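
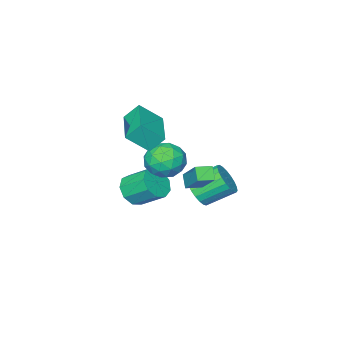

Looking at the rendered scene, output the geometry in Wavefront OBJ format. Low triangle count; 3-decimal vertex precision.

v 2.001 -2.119 -4.172
v 2.581 -1.517 -4.664
v 2.099 -0.279 -3.72
v 1.519 -0.881 -3.228
v 1.981 -1.535 -4.947
v 1.499 -0.298 -4.002
v 1.391 -1.827 -4.867
v 0.908 -0.589 -3.922
v 1.086 -2.255 -4.462
v 0.603 -1.017 -3.517
v 1.209 -2.619 -3.922
v 0.727 -1.382 -2.977
v 1.703 -2.75 -3.499
v 1.221 -1.512 -2.554
v 2.337 -2.585 -3.391
v 1.854 -1.347 -2.446
v 2.814 -2.202 -3.649
v 2.331 -0.964 -2.704
v 2.91 -1.78 -4.152
v 2.427 -0.543 -3.207
v 2.603 2.068 -0.138
v 3.559 1.598 -0.428
v 1.821 0.462 -0.112
v 2.777 -0.008 -0.402
v 2.665 0.442 0.6
v 3.148 1.435 0.584
v 2.232 0.625 -1.124
v 2.715 1.618 -1.14
v 3.329 0.706 -1.037
v 3.597 0.593 0.028
v 1.783 1.467 -0.568
v 2.051 1.354 0.497
v 3.15 1.974 -0.285
v 2.23 0.086 -0.255
v 2.165 0.351 0.334
v 2.726 0.074 0.163
v 2.908 1.878 0.309
v 3.47 1.602 0.139
v 2.945 0.922 0.743
v 1.91 0.458 -0.679
v 2.472 0.182 -0.849
v 2.654 1.986 -0.703
v 3.215 1.709 -0.874
v 2.435 1.138 -1.283
v 3.577 1.174 -0.814
v 3.117 0.23 -0.799
v 2.797 0.602 -1.223
v 3.081 1.185 -1.232
v 3.734 1.107 -0.188
v 3.274 0.163 -0.173
v 3.209 0.428 0.416
v 3.493 1.011 0.407
v 3.599 0.583 -0.546
v 2.106 1.897 -0.367
v 1.646 0.953 -0.352
v 1.887 1.049 -0.947
v 2.171 1.632 -0.956
v 2.263 1.83 0.259
v 1.803 0.886 0.274
v 2.299 0.875 0.692
v 2.583 1.458 0.683
v 1.781 1.477 0.006
v 2.67 -0.245 1.212
v 2.136 0.252 2.036
v 4.027 1.443 1.074
v 3.493 1.94 1.897
v 3.587 -0.9 2.203
v 3.053 -0.403 3.026
v 4.944 0.788 2.064
v 4.41 1.285 2.888
v 1.012 1.457 -2.99
v 1.41 1.165 -2.201
v 0.305 2.092 -1.302
v -0.092 2.383 -2.09
v 1.614 1.485 -2.281
v 0.509 2.412 -1.381
v 1.713 1.799 -2.483
v 0.608 2.726 -1.583
v 1.691 2.054 -2.773
v 0.586 2.981 -1.873
v 1.552 2.206 -3.1
v 0.447 3.133 -2.2
v 1.319 2.228 -3.408
v 0.214 3.155 -2.508
v 1.034 2.117 -3.644
v -0.071 3.044 -2.744
v 0.745 1.892 -3.767
v -0.36 2.819 -2.867
v 0.502 1.591 -3.756
v -0.603 2.518 -2.856
v 0.347 1.267 -3.612
v -0.758 2.194 -2.712
v 0.308 0.976 -3.36
v -0.797 1.903 -2.46
v 0.39 0.768 -3.045
v -0.715 1.695 -2.145
v 0.58 0.679 -2.72
v -0.525 1.606 -1.82
v 0.845 0.724 -2.442
v -0.26 1.651 -1.542
v 1.138 0.896 -2.258
v 0.033 1.823 -1.358
v 2.501 3.24 -0.26
v 2.885 4.487 0.995
v 2.792 3.729 -0.835
v 3.176 4.976 0.419
v 3.264 2.904 -0.159
v 3.648 4.151 1.095
v 3.555 3.393 -0.735
v 3.939 4.64 0.52
f 2 1 5
f 2 5 3
f 3 5 6
f 3 6 4
f 5 1 7
f 5 7 6
f 6 7 8
f 6 8 4
f 7 1 9
f 7 9 8
f 8 9 10
f 8 10 4
f 9 1 11
f 9 11 10
f 10 11 12
f 10 12 4
f 11 1 13
f 11 13 12
f 12 13 14
f 12 14 4
f 13 1 15
f 13 15 14
f 14 15 16
f 14 16 4
f 15 1 17
f 15 17 16
f 16 17 18
f 16 18 4
f 17 1 19
f 17 19 18
f 18 19 20
f 18 20 4
f 19 1 2
f 19 2 20
f 20 2 3
f 20 3 4
f 21 58 37
f 58 32 61
f 37 61 26
f 58 61 37
f 21 37 33
f 37 26 38
f 33 38 22
f 37 38 33
f 21 33 42
f 33 22 43
f 42 43 28
f 33 43 42
f 21 42 54
f 42 28 57
f 54 57 31
f 42 57 54
f 21 54 58
f 54 31 62
f 58 62 32
f 54 62 58
f 22 38 49
f 38 26 52
f 49 52 30
f 38 52 49
f 26 61 39
f 61 32 60
f 39 60 25
f 61 60 39
f 32 62 59
f 62 31 55
f 59 55 23
f 62 55 59
f 31 57 56
f 57 28 44
f 56 44 27
f 57 44 56
f 28 43 48
f 43 22 45
f 48 45 29
f 43 45 48
f 24 50 36
f 50 30 51
f 36 51 25
f 50 51 36
f 24 36 34
f 36 25 35
f 34 35 23
f 36 35 34
f 24 34 41
f 34 23 40
f 41 40 27
f 34 40 41
f 24 41 46
f 41 27 47
f 46 47 29
f 41 47 46
f 24 46 50
f 46 29 53
f 50 53 30
f 46 53 50
f 25 51 39
f 51 30 52
f 39 52 26
f 51 52 39
f 23 35 59
f 35 25 60
f 59 60 32
f 35 60 59
f 27 40 56
f 40 23 55
f 56 55 31
f 40 55 56
f 29 47 48
f 47 27 44
f 48 44 28
f 47 44 48
f 30 53 49
f 53 29 45
f 49 45 22
f 53 45 49
f 64 66 63
f 67 64 63
f 63 66 65
f 65 67 63
f 64 70 66
f 68 64 67
f 68 70 64
f 66 70 65
f 69 67 65
f 65 70 69
f 69 68 67
f 70 68 69
f 72 71 75
f 72 75 73
f 73 75 76
f 73 76 74
f 75 71 77
f 75 77 76
f 76 77 78
f 76 78 74
f 77 71 79
f 77 79 78
f 78 79 80
f 78 80 74
f 79 71 81
f 79 81 80
f 80 81 82
f 80 82 74
f 81 71 83
f 81 83 82
f 82 83 84
f 82 84 74
f 83 71 85
f 83 85 84
f 84 85 86
f 84 86 74
f 85 71 87
f 85 87 86
f 86 87 88
f 86 88 74
f 87 71 89
f 87 89 88
f 88 89 90
f 88 90 74
f 89 71 91
f 89 91 90
f 90 91 92
f 90 92 74
f 91 71 93
f 91 93 92
f 92 93 94
f 92 94 74
f 93 71 95
f 93 95 94
f 94 95 96
f 94 96 74
f 95 71 97
f 95 97 96
f 96 97 98
f 96 98 74
f 97 71 99
f 97 99 98
f 98 99 100
f 98 100 74
f 99 71 101
f 99 101 100
f 100 101 102
f 100 102 74
f 101 71 72
f 101 72 102
f 102 72 73
f 102 73 74
f 104 106 103
f 107 104 103
f 103 106 105
f 105 107 103
f 104 110 106
f 108 104 107
f 108 110 104
f 106 110 105
f 109 107 105
f 105 110 109
f 109 108 107
f 110 108 109



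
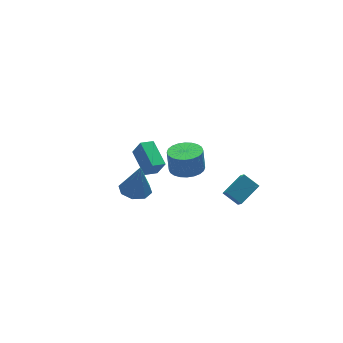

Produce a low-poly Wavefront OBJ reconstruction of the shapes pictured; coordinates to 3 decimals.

v -3.413 -3.271 1.812
v -2.892 -2.565 1.751
v -3.127 -3.329 3.608
v -3.536 -2.401 1.859
v -4.109 -2.747 1.94
v -4.274 -3.4 1.945
v -3.935 -3.978 1.872
v -3.29 -4.141 1.764
v -2.718 -3.795 1.684
v -2.553 -3.142 1.679
v 2.865 -1.161 -3.421
v 2.675 -1.888 -2.576
v 4.18 -0.755 -2.776
v 3.991 -1.482 -1.932
v 3.389 -1.958 -3.988
v 3.2 -2.685 -3.144
v 4.705 -1.552 -3.344
v 4.515 -2.279 -2.499
v 1.983 1.395 -3.052
v 2.742 2.047 -3.191
v 2.756 2.317 -1.847
v 1.997 1.665 -1.708
v 2.429 2.283 -3.234
v 2.443 2.552 -1.891
v 2.048 2.383 -3.251
v 2.062 2.653 -1.907
v 1.657 2.333 -3.236
v 1.672 2.603 -1.893
v 1.316 2.14 -3.194
v 1.33 2.41 -1.851
v 1.077 1.834 -3.13
v 1.091 2.104 -1.787
v 0.975 1.461 -3.054
v 0.989 1.731 -1.711
v 1.027 1.078 -2.978
v 1.041 1.348 -1.635
v 1.224 0.743 -2.913
v 1.238 1.013 -1.569
v 1.537 0.508 -2.869
v 1.551 0.777 -1.526
v 1.918 0.407 -2.853
v 1.932 0.677 -1.509
v 2.308 0.457 -2.867
v 2.323 0.727 -1.524
v 2.65 0.65 -2.909
v 2.664 0.92 -1.566
v 2.889 0.956 -2.973
v 2.903 1.226 -1.63
v 2.991 1.329 -3.049
v 3.005 1.599 -1.706
v 2.939 1.712 -3.125
v 2.953 1.982 -1.782
v -1.305 0.039 -0.912
v -0.99 -0.328 0.077
v -1.214 1.668 -0.335
v -0.899 1.301 0.653
v -0.501 0.079 -1.153
v -0.186 -0.288 -0.165
v -0.41 1.708 -0.577
v -0.095 1.341 0.412
f 2 1 4
f 2 4 3
f 4 1 5
f 4 5 3
f 5 1 6
f 5 6 3
f 6 1 7
f 6 7 3
f 7 1 8
f 7 8 3
f 8 1 9
f 8 9 3
f 9 1 10
f 9 10 3
f 10 1 2
f 10 2 3
f 12 14 11
f 15 12 11
f 11 14 13
f 13 15 11
f 12 18 14
f 16 12 15
f 16 18 12
f 14 18 13
f 17 15 13
f 13 18 17
f 17 16 15
f 18 16 17
f 20 19 23
f 20 23 21
f 21 23 24
f 21 24 22
f 23 19 25
f 23 25 24
f 24 25 26
f 24 26 22
f 25 19 27
f 25 27 26
f 26 27 28
f 26 28 22
f 27 19 29
f 27 29 28
f 28 29 30
f 28 30 22
f 29 19 31
f 29 31 30
f 30 31 32
f 30 32 22
f 31 19 33
f 31 33 32
f 32 33 34
f 32 34 22
f 33 19 35
f 33 35 34
f 34 35 36
f 34 36 22
f 35 19 37
f 35 37 36
f 36 37 38
f 36 38 22
f 37 19 39
f 37 39 38
f 38 39 40
f 38 40 22
f 39 19 41
f 39 41 40
f 40 41 42
f 40 42 22
f 41 19 43
f 41 43 42
f 42 43 44
f 42 44 22
f 43 19 45
f 43 45 44
f 44 45 46
f 44 46 22
f 45 19 47
f 45 47 46
f 46 47 48
f 46 48 22
f 47 19 49
f 47 49 48
f 48 49 50
f 48 50 22
f 49 19 51
f 49 51 50
f 50 51 52
f 50 52 22
f 51 19 20
f 51 20 52
f 52 20 21
f 52 21 22
f 54 56 53
f 57 54 53
f 53 56 55
f 55 57 53
f 54 60 56
f 58 54 57
f 58 60 54
f 56 60 55
f 59 57 55
f 55 60 59
f 59 58 57
f 60 58 59



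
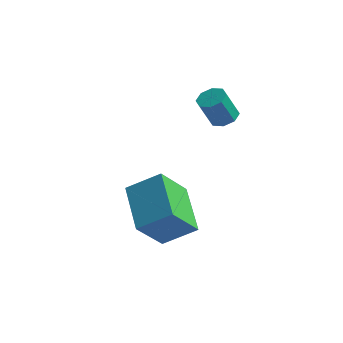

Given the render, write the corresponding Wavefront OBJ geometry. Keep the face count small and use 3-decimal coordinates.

v 1.242 0.682 2.002
v 1.796 0.839 2.231
v 1.412 0.475 3.408
v 0.858 0.318 3.178
v 1.487 1.198 2.241
v 1.103 0.835 3.418
v 1.034 1.255 2.111
v 0.65 0.892 3.288
v 0.703 0.976 1.917
v 0.319 0.613 3.093
v 0.688 0.525 1.772
v 0.304 0.161 2.949
v 0.997 0.165 1.762
v 0.613 -0.198 2.939
v 1.45 0.108 1.892
v 1.066 -0.255 3.069
v 1.781 0.387 2.087
v 1.397 0.024 3.263
v -0.745 -1.569 -2.013
v -1.293 -2.636 -0.565
v 0.472 -1.062 -1.178
v -0.076 -2.13 0.269
v 0.456 -3.21 -2.769
v -0.092 -4.278 -1.322
v 1.673 -2.704 -1.935
v 1.125 -3.771 -0.487
f 2 1 5
f 2 5 3
f 3 5 6
f 3 6 4
f 5 1 7
f 5 7 6
f 6 7 8
f 6 8 4
f 7 1 9
f 7 9 8
f 8 9 10
f 8 10 4
f 9 1 11
f 9 11 10
f 10 11 12
f 10 12 4
f 11 1 13
f 11 13 12
f 12 13 14
f 12 14 4
f 13 1 15
f 13 15 14
f 14 15 16
f 14 16 4
f 15 1 17
f 15 17 16
f 16 17 18
f 16 18 4
f 17 1 2
f 17 2 18
f 18 2 3
f 18 3 4
f 20 22 19
f 23 20 19
f 19 22 21
f 21 23 19
f 20 26 22
f 24 20 23
f 24 26 20
f 22 26 21
f 25 23 21
f 21 26 25
f 25 24 23
f 26 24 25



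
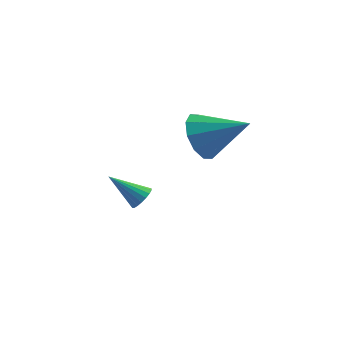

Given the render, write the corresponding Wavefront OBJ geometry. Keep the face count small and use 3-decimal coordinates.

v 0.721 -2.122 2.987
v 1.214 -1.863 2.145
v 2.399 -2.238 3.933
v 1.075 -1.339 2.455
v 0.801 -1.115 2.969
v 0.496 -1.275 3.49
v 0.277 -1.759 3.819
v 0.228 -2.381 3.83
v 0.367 -2.904 3.519
v 0.641 -3.128 3.005
v 0.945 -2.968 2.484
v 1.164 -2.485 2.156
v -1.587 -0.932 -1.452
v -1.281 -1.092 -1.036
v -2.813 -0.828 -0.508
v -1.257 -0.853 -1.031
v -1.298 -0.63 -1.11
v -1.397 -0.466 -1.255
v -1.533 -0.395 -1.44
v -1.68 -0.43 -1.627
v -1.808 -0.564 -1.779
v -1.893 -0.772 -1.867
v -1.917 -1.011 -1.872
v -1.876 -1.234 -1.793
v -1.777 -1.398 -1.648
v -1.641 -1.469 -1.463
v -1.495 -1.434 -1.276
v -1.366 -1.3 -1.124
f 2 1 4
f 2 4 3
f 4 1 5
f 4 5 3
f 5 1 6
f 5 6 3
f 6 1 7
f 6 7 3
f 7 1 8
f 7 8 3
f 8 1 9
f 8 9 3
f 9 1 10
f 9 10 3
f 10 1 11
f 10 11 3
f 11 1 12
f 11 12 3
f 12 1 2
f 12 2 3
f 14 13 16
f 14 16 15
f 16 13 17
f 16 17 15
f 17 13 18
f 17 18 15
f 18 13 19
f 18 19 15
f 19 13 20
f 19 20 15
f 20 13 21
f 20 21 15
f 21 13 22
f 21 22 15
f 22 13 23
f 22 23 15
f 23 13 24
f 23 24 15
f 24 13 25
f 24 25 15
f 25 13 26
f 25 26 15
f 26 13 27
f 26 27 15
f 27 13 28
f 27 28 15
f 28 13 14
f 28 14 15



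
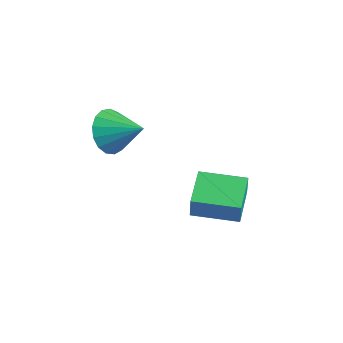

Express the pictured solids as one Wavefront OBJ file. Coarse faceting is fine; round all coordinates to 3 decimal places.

v -1.725 -1.304 0.574
v -1.104 -1.851 -0.057
v -0.475 -0.616 1.206
v -1.202 -1.436 -0.315
v -1.419 -0.992 -0.37
v -1.707 -0.619 -0.208
v -1.998 -0.403 0.133
v -2.227 -0.394 0.575
v -2.341 -0.593 1.017
v -2.313 -0.955 1.357
v -2.151 -1.397 1.518
v -1.891 -1.818 1.463
v -1.593 -2.121 1.204
v -1.325 -2.237 0.801
v -1.149 -2.14 0.346
v -1.784 2.552 -3.925
v -1.444 2.36 -2.843
v -0.513 3.983 -4.071
v -0.173 3.792 -2.99
v -0.607 1.448 -4.49
v -0.267 1.257 -3.409
v 0.664 2.88 -4.637
v 1.004 2.688 -3.555
f 2 1 4
f 2 4 3
f 4 1 5
f 4 5 3
f 5 1 6
f 5 6 3
f 6 1 7
f 6 7 3
f 7 1 8
f 7 8 3
f 8 1 9
f 8 9 3
f 9 1 10
f 9 10 3
f 10 1 11
f 10 11 3
f 11 1 12
f 11 12 3
f 12 1 13
f 12 13 3
f 13 1 14
f 13 14 3
f 14 1 15
f 14 15 3
f 15 1 2
f 15 2 3
f 17 19 16
f 20 17 16
f 16 19 18
f 18 20 16
f 17 23 19
f 21 17 20
f 21 23 17
f 19 23 18
f 22 20 18
f 18 23 22
f 22 21 20
f 23 21 22



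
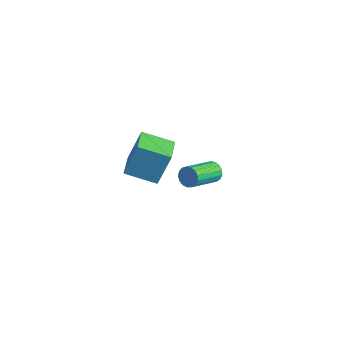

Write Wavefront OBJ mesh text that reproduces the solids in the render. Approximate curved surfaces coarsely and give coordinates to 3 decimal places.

v 0.112 -3.048 2.586
v 0.286 -2.473 4.144
v 1.041 -2.005 2.098
v 1.215 -1.43 3.656
v 1.185 -3.91 2.784
v 1.359 -3.335 4.342
v 2.114 -2.867 2.296
v 2.288 -2.292 3.854
v -1.582 2.383 -2.299
v -1.388 2.631 -1.836
v -1.004 1.065 -1.158
v -1.198 0.817 -1.621
v -1.647 2.591 -1.783
v -1.263 1.024 -1.105
v -1.892 2.503 -1.848
v -1.508 0.936 -1.17
v -2.065 2.387 -2.017
v -1.681 0.821 -1.338
v -2.128 2.271 -2.25
v -1.744 0.704 -1.571
v -2.066 2.18 -2.494
v -1.682 0.614 -1.816
v -1.893 2.136 -2.694
v -1.509 0.569 -2.016
v -1.649 2.149 -2.803
v -1.265 0.582 -2.125
v -1.389 2.215 -2.797
v -1.005 0.648 -2.119
v -1.173 2.32 -2.677
v -0.79 0.753 -1.999
v -1.052 2.439 -2.47
v -0.668 0.872 -1.792
v -1.051 2.546 -2.224
v -0.667 0.979 -1.546
v -1.173 2.615 -1.996
v -0.789 1.048 -1.317
f 2 4 1
f 5 2 1
f 1 4 3
f 3 5 1
f 2 8 4
f 6 2 5
f 6 8 2
f 4 8 3
f 7 5 3
f 3 8 7
f 7 6 5
f 8 6 7
f 10 9 13
f 10 13 11
f 11 13 14
f 11 14 12
f 13 9 15
f 13 15 14
f 14 15 16
f 14 16 12
f 15 9 17
f 15 17 16
f 16 17 18
f 16 18 12
f 17 9 19
f 17 19 18
f 18 19 20
f 18 20 12
f 19 9 21
f 19 21 20
f 20 21 22
f 20 22 12
f 21 9 23
f 21 23 22
f 22 23 24
f 22 24 12
f 23 9 25
f 23 25 24
f 24 25 26
f 24 26 12
f 25 9 27
f 25 27 26
f 26 27 28
f 26 28 12
f 27 9 29
f 27 29 28
f 28 29 30
f 28 30 12
f 29 9 31
f 29 31 30
f 30 31 32
f 30 32 12
f 31 9 33
f 31 33 32
f 32 33 34
f 32 34 12
f 33 9 35
f 33 35 34
f 34 35 36
f 34 36 12
f 35 9 10
f 35 10 36
f 36 10 11
f 36 11 12



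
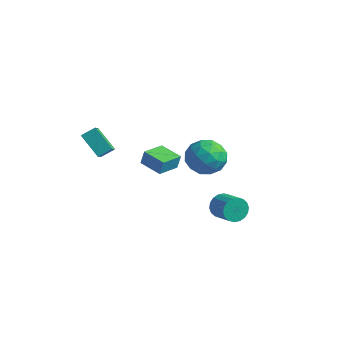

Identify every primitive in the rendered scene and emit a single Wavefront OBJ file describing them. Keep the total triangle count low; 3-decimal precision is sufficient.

v -4.116 -4.382 1.63
v -3.723 -3.712 2.084
v -4.566 -3.728 1.055
v -4.172 -3.058 1.509
v -2.848 -4.422 0.591
v -2.454 -3.752 1.045
v -3.297 -3.768 0.016
v -2.904 -3.098 0.47
v -1.722 -2.399 -0.401
v -1.587 -2.25 0.466
v -1.766 -1.018 -0.631
v -1.631 -0.87 0.236
v -0.349 -2.39 -0.616
v -0.214 -2.242 0.251
v -0.393 -1.01 -0.846
v -0.258 -0.861 0.021
v -0.552 1.053 0.208
v -0.034 1.758 -0.642
v 0.394 -0.518 -0.518
v 0.912 0.187 -1.368
v 1.23 0.31 -0.197
v 0.645 1.281 0.252
v -0.285 -0.041 -1.412
v -0.87 0.93 -0.963
v 0.131 1.082 -1.643
v 1.067 1.299 -0.892
v -0.707 -0.059 -0.268
v 0.229 0.158 0.483
v -0.376 1.544 -0.153
v 0.736 -0.304 -1.007
v 0.923 -0.231 -0.319
v 1.228 0.183 -0.818
v 0.023 1.263 0.372
v 0.327 1.678 -0.127
v 1.071 0.826 0.134
v 0.033 -0.438 -1.033
v 0.337 -0.023 -1.532
v -0.868 1.057 -0.342
v -0.563 1.471 -0.841
v -0.711 0.414 -1.294
v 0.025 1.561 -1.241
v 0.582 0.637 -1.668
v -0.122 0.503 -1.694
v -0.466 1.074 -1.43
v 0.576 1.688 -0.8
v 1.132 0.764 -1.227
v 1.319 0.837 -0.538
v 0.975 1.408 -0.275
v 0.673 1.29 -1.388
v -0.772 0.476 0.067
v -0.216 -0.448 -0.36
v -0.615 -0.168 -0.885
v -0.959 0.403 -0.622
v -0.222 0.603 0.508
v 0.335 -0.321 0.081
v 0.826 0.166 0.27
v 0.482 0.737 0.534
v -0.313 -0.05 0.228
v 2.682 -0.884 -2.403
v 2.995 -0.541 -3.03
v 4.231 -0.853 -2.584
v 3.918 -1.196 -1.957
v 2.978 -0.281 -2.8
v 4.213 -0.593 -2.354
v 2.902 -0.141 -2.491
v 4.137 -0.453 -2.046
v 2.782 -0.148 -2.166
v 4.018 -0.46 -1.72
v 2.643 -0.301 -1.887
v 3.879 -0.613 -1.441
v 2.512 -0.569 -1.71
v 3.747 -0.881 -1.264
v 2.414 -0.9 -1.671
v 3.65 -1.212 -1.225
v 2.369 -1.227 -1.776
v 3.605 -1.539 -1.33
v 2.387 -1.487 -2.006
v 3.622 -1.799 -1.56
v 2.463 -1.627 -2.314
v 3.698 -1.939 -1.869
v 2.582 -1.62 -2.64
v 3.818 -1.932 -2.194
v 2.721 -1.467 -2.919
v 3.957 -1.779 -2.473
v 2.853 -1.199 -3.096
v 4.088 -1.511 -2.65
v 2.95 -0.868 -3.135
v 4.186 -1.18 -2.689
f 2 4 1
f 5 2 1
f 1 4 3
f 3 5 1
f 2 8 4
f 6 2 5
f 6 8 2
f 4 8 3
f 7 5 3
f 3 8 7
f 7 6 5
f 8 6 7
f 10 12 9
f 13 10 9
f 9 12 11
f 11 13 9
f 10 16 12
f 14 10 13
f 14 16 10
f 12 16 11
f 15 13 11
f 11 16 15
f 15 14 13
f 16 14 15
f 17 54 33
f 54 28 57
f 33 57 22
f 54 57 33
f 17 33 29
f 33 22 34
f 29 34 18
f 33 34 29
f 17 29 38
f 29 18 39
f 38 39 24
f 29 39 38
f 17 38 50
f 38 24 53
f 50 53 27
f 38 53 50
f 17 50 54
f 50 27 58
f 54 58 28
f 50 58 54
f 18 34 45
f 34 22 48
f 45 48 26
f 34 48 45
f 22 57 35
f 57 28 56
f 35 56 21
f 57 56 35
f 28 58 55
f 58 27 51
f 55 51 19
f 58 51 55
f 27 53 52
f 53 24 40
f 52 40 23
f 53 40 52
f 24 39 44
f 39 18 41
f 44 41 25
f 39 41 44
f 20 46 32
f 46 26 47
f 32 47 21
f 46 47 32
f 20 32 30
f 32 21 31
f 30 31 19
f 32 31 30
f 20 30 37
f 30 19 36
f 37 36 23
f 30 36 37
f 20 37 42
f 37 23 43
f 42 43 25
f 37 43 42
f 20 42 46
f 42 25 49
f 46 49 26
f 42 49 46
f 21 47 35
f 47 26 48
f 35 48 22
f 47 48 35
f 19 31 55
f 31 21 56
f 55 56 28
f 31 56 55
f 23 36 52
f 36 19 51
f 52 51 27
f 36 51 52
f 25 43 44
f 43 23 40
f 44 40 24
f 43 40 44
f 26 49 45
f 49 25 41
f 45 41 18
f 49 41 45
f 60 59 63
f 60 63 61
f 61 63 64
f 61 64 62
f 63 59 65
f 63 65 64
f 64 65 66
f 64 66 62
f 65 59 67
f 65 67 66
f 66 67 68
f 66 68 62
f 67 59 69
f 67 69 68
f 68 69 70
f 68 70 62
f 69 59 71
f 69 71 70
f 70 71 72
f 70 72 62
f 71 59 73
f 71 73 72
f 72 73 74
f 72 74 62
f 73 59 75
f 73 75 74
f 74 75 76
f 74 76 62
f 75 59 77
f 75 77 76
f 76 77 78
f 76 78 62
f 77 59 79
f 77 79 78
f 78 79 80
f 78 80 62
f 79 59 81
f 79 81 80
f 80 81 82
f 80 82 62
f 81 59 83
f 81 83 82
f 82 83 84
f 82 84 62
f 83 59 85
f 83 85 84
f 84 85 86
f 84 86 62
f 85 59 87
f 85 87 86
f 86 87 88
f 86 88 62
f 87 59 60
f 87 60 88
f 88 60 61
f 88 61 62



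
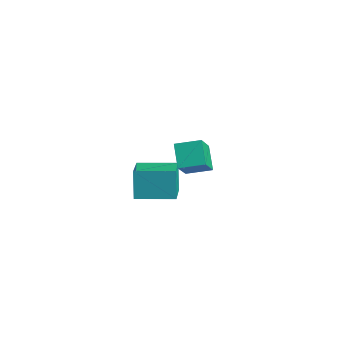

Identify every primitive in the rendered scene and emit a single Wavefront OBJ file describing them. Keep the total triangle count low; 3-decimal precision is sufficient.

v 1.37 -1.926 -0.081
v 2.262 -2.804 0.994
v 0.432 -1.626 0.941
v 1.323 -2.504 2.017
v 2.037 -0.876 0.223
v 2.928 -1.754 1.299
v 1.098 -0.576 1.246
v 1.99 -1.454 2.321
v -2.946 -2.423 -4.002
v -3.363 -2.233 -2.334
v -4.539 -1.439 -4.512
v -4.955 -1.249 -2.844
v -1.885 -0.671 -3.936
v -2.301 -0.481 -2.268
v -3.477 0.313 -4.446
v -3.894 0.503 -2.778
f 2 4 1
f 5 2 1
f 1 4 3
f 3 5 1
f 2 8 4
f 6 2 5
f 6 8 2
f 4 8 3
f 7 5 3
f 3 8 7
f 7 6 5
f 8 6 7
f 10 12 9
f 13 10 9
f 9 12 11
f 11 13 9
f 10 16 12
f 14 10 13
f 14 16 10
f 12 16 11
f 15 13 11
f 11 16 15
f 15 14 13
f 16 14 15



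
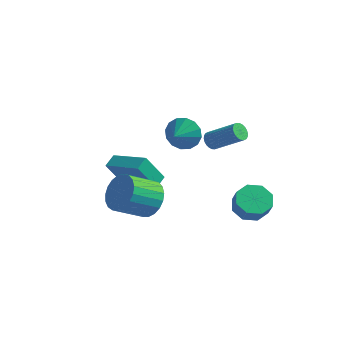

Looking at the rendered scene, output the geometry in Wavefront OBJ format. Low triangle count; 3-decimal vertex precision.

v -0.946 1.279 0.079
v -0.495 1.618 0.892
v -0.854 0.241 0.461
v -0.994 1.617 1.008
v -1.48 1.525 0.875
v -1.823 1.367 0.529
v -1.931 1.186 0.062
v -1.775 1.029 -0.401
v -1.397 0.94 -0.734
v -0.898 0.941 -0.85
v -0.411 1.033 -0.717
v -0.068 1.191 -0.371
v 0.04 1.372 0.096
v -0.116 1.529 0.558
v 2.92 1.174 -3.804
v 3.503 1.946 -3.736
v 3.963 1.518 -2.809
v 3.38 0.746 -2.876
v 2.862 2.042 -3.374
v 3.322 1.613 -2.447
v 2.255 1.629 -3.264
v 2.715 1.201 -2.336
v 2.038 0.95 -3.47
v 2.497 0.521 -2.543
v 2.337 0.402 -3.871
v 2.797 -0.026 -2.944
v 2.978 0.307 -4.233
v 3.438 -0.122 -3.306
v 3.585 0.719 -4.344
v 4.045 0.291 -3.416
v 3.803 1.399 -4.137
v 4.262 0.97 -3.21
v -1.636 -1.809 -0.927
v -1.643 -1.068 -0.601
v -3.69 -1.531 -1.603
v -3.697 -0.79 -1.277
v -1.023 -1.11 -2.503
v -1.03 -0.369 -2.177
v -3.077 -0.832 -3.179
v -3.084 -0.091 -2.853
v -0.326 -2.892 -1.998
v 0.63 -3.213 -1.586
v -0.217 -4.509 -0.629
v -1.174 -4.188 -1.042
v 0.497 -2.903 -1.284
v -0.351 -4.199 -0.327
v 0.221 -2.591 -1.105
v -0.627 -3.887 -0.149
v -0.149 -2.331 -1.081
v -0.997 -3.626 -0.124
v -0.55 -2.168 -1.215
v -1.398 -3.463 -0.259
v -0.913 -2.13 -1.485
v -1.76 -3.426 -0.529
v -1.173 -2.224 -1.844
v -2.021 -3.52 -0.887
v -1.288 -2.433 -2.229
v -2.135 -3.729 -1.272
v -1.236 -2.722 -2.574
v -2.083 -4.018 -1.618
v -1.027 -3.041 -2.82
v -1.874 -4.336 -1.864
v -0.696 -3.333 -2.924
v -1.544 -4.629 -1.967
v -0.302 -3.549 -2.867
v -1.15 -4.845 -1.911
v 0.088 -3.652 -2.661
v -0.76 -4.948 -1.704
v 0.407 -3.623 -2.34
v -0.441 -4.919 -1.383
v 0.598 -3.468 -1.959
v -0.249 -4.764 -1.003
v 2.216 -1.487 2.175
v 2.517 -1.466 1.752
v 3.985 -1.332 2.801
v 3.684 -1.353 3.225
v 2.477 -1.269 1.782
v 3.946 -1.135 2.832
v 2.398 -1.106 1.872
v 3.866 -0.972 2.922
v 2.291 -1 2.008
v 3.759 -0.866 3.058
v 2.172 -0.969 2.17
v 3.641 -0.835 3.22
v 2.06 -1.016 2.332
v 3.529 -0.882 3.382
v 1.972 -1.135 2.471
v 3.441 -1.002 3.521
v 1.921 -1.308 2.565
v 3.39 -1.174 3.614
v 1.915 -1.508 2.599
v 3.383 -1.374 3.648
v 1.954 -1.705 2.568
v 3.423 -1.571 3.618
v 2.034 -1.868 2.478
v 3.502 -1.734 3.528
v 2.141 -1.974 2.342
v 3.609 -1.84 3.392
v 2.259 -2.005 2.18
v 3.728 -1.871 3.23
v 2.371 -1.958 2.018
v 3.84 -1.824 3.068
v 2.459 -1.838 1.879
v 3.928 -1.705 2.929
v 2.51 -1.666 1.786
v 3.979 -1.532 2.835
f 2 1 4
f 2 4 3
f 4 1 5
f 4 5 3
f 5 1 6
f 5 6 3
f 6 1 7
f 6 7 3
f 7 1 8
f 7 8 3
f 8 1 9
f 8 9 3
f 9 1 10
f 9 10 3
f 10 1 11
f 10 11 3
f 11 1 12
f 11 12 3
f 12 1 13
f 12 13 3
f 13 1 14
f 13 14 3
f 14 1 2
f 14 2 3
f 16 15 19
f 16 19 17
f 17 19 20
f 17 20 18
f 19 15 21
f 19 21 20
f 20 21 22
f 20 22 18
f 21 15 23
f 21 23 22
f 22 23 24
f 22 24 18
f 23 15 25
f 23 25 24
f 24 25 26
f 24 26 18
f 25 15 27
f 25 27 26
f 26 27 28
f 26 28 18
f 27 15 29
f 27 29 28
f 28 29 30
f 28 30 18
f 29 15 31
f 29 31 30
f 30 31 32
f 30 32 18
f 31 15 16
f 31 16 32
f 32 16 17
f 32 17 18
f 34 36 33
f 37 34 33
f 33 36 35
f 35 37 33
f 34 40 36
f 38 34 37
f 38 40 34
f 36 40 35
f 39 37 35
f 35 40 39
f 39 38 37
f 40 38 39
f 42 41 45
f 42 45 43
f 43 45 46
f 43 46 44
f 45 41 47
f 45 47 46
f 46 47 48
f 46 48 44
f 47 41 49
f 47 49 48
f 48 49 50
f 48 50 44
f 49 41 51
f 49 51 50
f 50 51 52
f 50 52 44
f 51 41 53
f 51 53 52
f 52 53 54
f 52 54 44
f 53 41 55
f 53 55 54
f 54 55 56
f 54 56 44
f 55 41 57
f 55 57 56
f 56 57 58
f 56 58 44
f 57 41 59
f 57 59 58
f 58 59 60
f 58 60 44
f 59 41 61
f 59 61 60
f 60 61 62
f 60 62 44
f 61 41 63
f 61 63 62
f 62 63 64
f 62 64 44
f 63 41 65
f 63 65 64
f 64 65 66
f 64 66 44
f 65 41 67
f 65 67 66
f 66 67 68
f 66 68 44
f 67 41 69
f 67 69 68
f 68 69 70
f 68 70 44
f 69 41 71
f 69 71 70
f 70 71 72
f 70 72 44
f 71 41 42
f 71 42 72
f 72 42 43
f 72 43 44
f 74 73 77
f 74 77 75
f 75 77 78
f 75 78 76
f 77 73 79
f 77 79 78
f 78 79 80
f 78 80 76
f 79 73 81
f 79 81 80
f 80 81 82
f 80 82 76
f 81 73 83
f 81 83 82
f 82 83 84
f 82 84 76
f 83 73 85
f 83 85 84
f 84 85 86
f 84 86 76
f 85 73 87
f 85 87 86
f 86 87 88
f 86 88 76
f 87 73 89
f 87 89 88
f 88 89 90
f 88 90 76
f 89 73 91
f 89 91 90
f 90 91 92
f 90 92 76
f 91 73 93
f 91 93 92
f 92 93 94
f 92 94 76
f 93 73 95
f 93 95 94
f 94 95 96
f 94 96 76
f 95 73 97
f 95 97 96
f 96 97 98
f 96 98 76
f 97 73 99
f 97 99 98
f 98 99 100
f 98 100 76
f 99 73 101
f 99 101 100
f 100 101 102
f 100 102 76
f 101 73 103
f 101 103 102
f 102 103 104
f 102 104 76
f 103 73 105
f 103 105 104
f 104 105 106
f 104 106 76
f 105 73 74
f 105 74 106
f 106 74 75
f 106 75 76



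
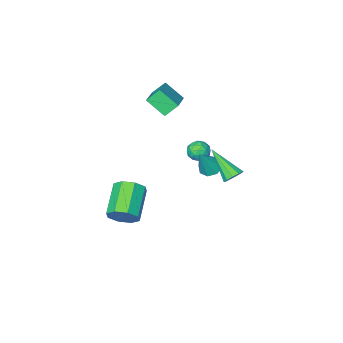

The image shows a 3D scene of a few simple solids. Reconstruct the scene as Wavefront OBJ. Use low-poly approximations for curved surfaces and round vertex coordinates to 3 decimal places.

v -1.017 -2.926 2.943
v -0.442 -3.897 3.869
v 0.257 -1.507 3.639
v 0.833 -2.479 4.565
v -0.313 -3.201 2.215
v 0.263 -4.173 3.141
v 0.962 -1.783 2.911
v 1.537 -2.754 3.837
v 4.18 -1.006 -3.713
v 4.743 -0.945 -2.937
v 3.423 -2.314 -1.872
v 2.86 -2.374 -2.647
v 4.213 -0.436 -2.94
v 2.893 -1.805 -1.875
v 3.664 -0.261 -3.396
v 2.343 -1.63 -2.33
v 3.417 -0.522 -4.037
v 2.097 -1.891 -2.971
v 3.617 -1.066 -4.488
v 2.297 -2.435 -3.423
v 4.147 -1.575 -4.485
v 2.827 -2.944 -3.42
v 4.697 -1.75 -4.03
v 3.376 -3.119 -2.964
v 4.943 -1.489 -3.389
v 3.623 -2.858 -2.323
v -0.747 0.189 -0.756
v -0.122 0.074 -1.115
v 0.127 0.351 0.716
v -0.26 0.615 -1.093
v -0.683 0.906 -0.874
v -1.144 0.778 -0.585
v -1.373 0.304 -0.397
v -1.235 -0.237 -0.419
v -0.812 -0.529 -0.638
v -0.351 -0.4 -0.927
v -1.597 -1.351 -1.09
v -1.226 -1.627 -1.649
v -1.634 -2.413 -0.591
v -1.263 -2.689 -1.15
v -0.938 -2.235 -0.687
v -0.914 -1.579 -0.995
v -1.946 -2.461 -1.245
v -1.922 -1.805 -1.553
v -1.441 -2.313 -1.745
v -0.818 -2.173 -1.4
v -2.042 -1.867 -0.84
v -1.419 -1.727 -0.495
v -1.408 -1.396 -1.413
v -1.452 -2.644 -0.827
v -1.261 -2.377 -0.555
v -1.042 -2.54 -0.883
v -1.225 -1.367 -1.029
v -1.007 -1.53 -1.358
v -0.837 -1.887 -0.792
v -1.853 -2.51 -0.882
v -1.635 -2.673 -1.211
v -1.818 -1.5 -1.357
v -1.599 -1.663 -1.685
v -2.023 -2.153 -1.448
v -1.317 -1.961 -1.798
v -1.339 -2.585 -1.505
v -1.74 -2.452 -1.56
v -1.726 -2.066 -1.742
v -0.95 -1.879 -1.596
v -0.972 -2.503 -1.302
v -0.781 -2.236 -1.03
v -0.767 -1.851 -1.211
v -1.077 -2.282 -1.652
v -1.888 -1.537 -0.938
v -1.91 -2.161 -0.644
v -2.093 -2.189 -1.029
v -2.079 -1.804 -1.21
v -1.521 -1.455 -0.735
v -1.543 -2.079 -0.442
v -1.134 -1.974 -0.498
v -1.12 -1.588 -0.68
v -1.783 -1.758 -0.588
v 0.323 3.905 1.258
v 0.926 3.879 1.08
v 0.637 2.275 2.562
v 0.901 4.118 1.386
v 0.655 4.277 1.643
v 0.282 4.293 1.753
v -0.075 4.16 1.674
v -0.281 3.931 1.437
v -0.256 3.691 1.131
v -0.01 3.533 0.874
v 0.363 3.517 0.764
v 0.721 3.649 0.842
f 2 4 1
f 5 2 1
f 1 4 3
f 3 5 1
f 2 8 4
f 6 2 5
f 6 8 2
f 4 8 3
f 7 5 3
f 3 8 7
f 7 6 5
f 8 6 7
f 10 9 13
f 10 13 11
f 11 13 14
f 11 14 12
f 13 9 15
f 13 15 14
f 14 15 16
f 14 16 12
f 15 9 17
f 15 17 16
f 16 17 18
f 16 18 12
f 17 9 19
f 17 19 18
f 18 19 20
f 18 20 12
f 19 9 21
f 19 21 20
f 20 21 22
f 20 22 12
f 21 9 23
f 21 23 22
f 22 23 24
f 22 24 12
f 23 9 25
f 23 25 24
f 24 25 26
f 24 26 12
f 25 9 10
f 25 10 26
f 26 10 11
f 26 11 12
f 28 27 30
f 28 30 29
f 30 27 31
f 30 31 29
f 31 27 32
f 31 32 29
f 32 27 33
f 32 33 29
f 33 27 34
f 33 34 29
f 34 27 35
f 34 35 29
f 35 27 36
f 35 36 29
f 36 27 28
f 36 28 29
f 37 74 53
f 74 48 77
f 53 77 42
f 74 77 53
f 37 53 49
f 53 42 54
f 49 54 38
f 53 54 49
f 37 49 58
f 49 38 59
f 58 59 44
f 49 59 58
f 37 58 70
f 58 44 73
f 70 73 47
f 58 73 70
f 37 70 74
f 70 47 78
f 74 78 48
f 70 78 74
f 38 54 65
f 54 42 68
f 65 68 46
f 54 68 65
f 42 77 55
f 77 48 76
f 55 76 41
f 77 76 55
f 48 78 75
f 78 47 71
f 75 71 39
f 78 71 75
f 47 73 72
f 73 44 60
f 72 60 43
f 73 60 72
f 44 59 64
f 59 38 61
f 64 61 45
f 59 61 64
f 40 66 52
f 66 46 67
f 52 67 41
f 66 67 52
f 40 52 50
f 52 41 51
f 50 51 39
f 52 51 50
f 40 50 57
f 50 39 56
f 57 56 43
f 50 56 57
f 40 57 62
f 57 43 63
f 62 63 45
f 57 63 62
f 40 62 66
f 62 45 69
f 66 69 46
f 62 69 66
f 41 67 55
f 67 46 68
f 55 68 42
f 67 68 55
f 39 51 75
f 51 41 76
f 75 76 48
f 51 76 75
f 43 56 72
f 56 39 71
f 72 71 47
f 56 71 72
f 45 63 64
f 63 43 60
f 64 60 44
f 63 60 64
f 46 69 65
f 69 45 61
f 65 61 38
f 69 61 65
f 80 79 82
f 80 82 81
f 82 79 83
f 82 83 81
f 83 79 84
f 83 84 81
f 84 79 85
f 84 85 81
f 85 79 86
f 85 86 81
f 86 79 87
f 86 87 81
f 87 79 88
f 87 88 81
f 88 79 89
f 88 89 81
f 89 79 90
f 89 90 81
f 90 79 80
f 90 80 81



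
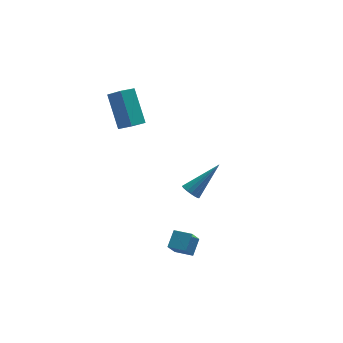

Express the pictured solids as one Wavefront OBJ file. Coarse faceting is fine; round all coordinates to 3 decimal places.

v -2.748 2.607 0.96
v -2.239 1.883 1.679
v -2.986 3.977 2.506
v -2.478 3.254 3.226
v -2.002 2.946 0.774
v -1.494 2.223 1.494
v -2.241 4.317 2.321
v -1.732 3.593 3.04
v 0.574 1.549 -3.581
v 0.928 1.235 -3.862
v 2.126 2.031 -2.159
v 0.955 1.473 -3.971
v 0.894 1.728 -3.991
v 0.759 1.943 -3.917
v 0.583 2.066 -3.766
v 0.404 2.072 -3.573
v 0.264 1.957 -3.382
v 0.195 1.749 -3.236
v 0.213 1.495 -3.169
v 0.314 1.253 -3.197
v 0.474 1.079 -3.313
v 0.657 1.013 -3.49
v 0.821 1.069 -3.688
v -1.62 -3.059 -3.325
v -1.169 -2.404 -2.752
v -1.17 -2.6 -4.205
v -0.719 -1.945 -3.632
v -0.881 -3.635 -3.248
v -0.43 -2.98 -2.675
v -0.431 -3.176 -4.128
v 0.02 -2.521 -3.555
f 2 4 1
f 5 2 1
f 1 4 3
f 3 5 1
f 2 8 4
f 6 2 5
f 6 8 2
f 4 8 3
f 7 5 3
f 3 8 7
f 7 6 5
f 8 6 7
f 10 9 12
f 10 12 11
f 12 9 13
f 12 13 11
f 13 9 14
f 13 14 11
f 14 9 15
f 14 15 11
f 15 9 16
f 15 16 11
f 16 9 17
f 16 17 11
f 17 9 18
f 17 18 11
f 18 9 19
f 18 19 11
f 19 9 20
f 19 20 11
f 20 9 21
f 20 21 11
f 21 9 22
f 21 22 11
f 22 9 23
f 22 23 11
f 23 9 10
f 23 10 11
f 25 27 24
f 28 25 24
f 24 27 26
f 26 28 24
f 25 31 27
f 29 25 28
f 29 31 25
f 27 31 26
f 30 28 26
f 26 31 30
f 30 29 28
f 31 29 30



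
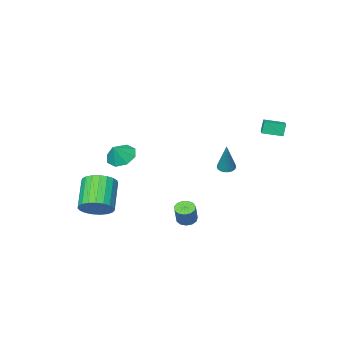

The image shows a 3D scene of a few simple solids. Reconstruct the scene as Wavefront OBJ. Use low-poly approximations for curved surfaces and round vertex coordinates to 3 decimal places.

v 1.21 2.007 -2.886
v 1.726 1.837 -3.02
v 2.127 2.223 -1.968
v 1.61 2.393 -1.834
v 1.702 2.135 -3.12
v 2.102 2.522 -2.069
v 1.521 2.392 -3.146
v 1.922 2.779 -2.095
v 1.242 2.527 -3.09
v 1.642 2.914 -2.038
v 0.952 2.497 -2.968
v 1.353 2.884 -1.916
v 0.744 2.311 -2.82
v 1.145 2.698 -1.769
v 0.684 2.028 -2.694
v 1.085 2.415 -1.642
v 0.791 1.739 -2.628
v 1.192 2.126 -1.576
v 1.031 1.534 -2.644
v 1.431 1.921 -1.592
v 1.327 1.48 -2.737
v 1.728 1.867 -1.685
v 1.586 1.592 -2.877
v 1.987 1.979 -1.825
v 3.492 -3.096 -3.515
v 4.313 -3.166 -2.967
v 3.31 -4.354 -1.616
v 2.488 -4.284 -2.165
v 4.132 -2.832 -2.808
v 3.129 -4.021 -1.457
v 3.84 -2.544 -2.771
v 2.837 -3.733 -1.42
v 3.488 -2.351 -2.863
v 2.485 -3.54 -1.512
v 3.137 -2.287 -3.067
v 2.134 -3.476 -1.717
v 2.847 -2.363 -3.35
v 1.844 -3.552 -1.999
v 2.668 -2.566 -3.66
v 1.665 -3.754 -2.31
v 2.632 -2.86 -3.946
v 1.629 -4.048 -2.595
v 2.744 -3.195 -4.157
v 1.741 -4.383 -2.807
v 2.986 -3.513 -4.258
v 1.983 -4.701 -2.907
v 3.315 -3.758 -4.229
v 2.312 -4.947 -2.879
v 3.675 -3.889 -4.078
v 2.672 -5.078 -2.727
v 4.003 -3.883 -3.829
v 3 -5.072 -2.478
v 4.242 -3.741 -3.526
v 3.239 -4.93 -2.175
v 4.352 -3.487 -3.221
v 3.349 -4.676 -1.87
v 2.175 -2.623 0.269
v 2.774 -2.272 -0.272
v 2.825 -2.437 1.111
v 2.339 -1.815 -0.037
v 1.808 -1.831 0.377
v 1.492 -2.311 0.728
v 1.576 -2.974 0.81
v 2.011 -3.432 0.575
v 2.542 -3.416 0.161
v 2.858 -2.936 -0.19
v -2.381 0.559 -0.55
v -1.949 0.288 -0.569
v -1.899 1.201 1.27
v -1.888 0.474 -0.651
v -1.912 0.675 -0.715
v -2.018 0.855 -0.751
v -2.186 0.984 -0.752
v -2.388 1.04 -0.718
v -2.589 1.012 -0.656
v -2.753 0.906 -0.574
v -2.854 0.74 -0.489
v -2.872 0.542 -0.415
v -2.806 0.347 -0.363
v -2.666 0.189 -0.344
v -2.477 0.095 -0.361
v -2.271 0.081 -0.411
v -2.084 0.149 -0.484
v -3.392 2.164 2.366
v -3.607 2.105 3.135
v -4.288 2.824 2.167
v -4.502 2.765 2.935
v -2.938 2.835 2.545
v -3.152 2.776 3.313
v -3.833 3.495 2.345
v -4.048 3.436 3.114
f 2 1 5
f 2 5 3
f 3 5 6
f 3 6 4
f 5 1 7
f 5 7 6
f 6 7 8
f 6 8 4
f 7 1 9
f 7 9 8
f 8 9 10
f 8 10 4
f 9 1 11
f 9 11 10
f 10 11 12
f 10 12 4
f 11 1 13
f 11 13 12
f 12 13 14
f 12 14 4
f 13 1 15
f 13 15 14
f 14 15 16
f 14 16 4
f 15 1 17
f 15 17 16
f 16 17 18
f 16 18 4
f 17 1 19
f 17 19 18
f 18 19 20
f 18 20 4
f 19 1 21
f 19 21 20
f 20 21 22
f 20 22 4
f 21 1 23
f 21 23 22
f 22 23 24
f 22 24 4
f 23 1 2
f 23 2 24
f 24 2 3
f 24 3 4
f 26 25 29
f 26 29 27
f 27 29 30
f 27 30 28
f 29 25 31
f 29 31 30
f 30 31 32
f 30 32 28
f 31 25 33
f 31 33 32
f 32 33 34
f 32 34 28
f 33 25 35
f 33 35 34
f 34 35 36
f 34 36 28
f 35 25 37
f 35 37 36
f 36 37 38
f 36 38 28
f 37 25 39
f 37 39 38
f 38 39 40
f 38 40 28
f 39 25 41
f 39 41 40
f 40 41 42
f 40 42 28
f 41 25 43
f 41 43 42
f 42 43 44
f 42 44 28
f 43 25 45
f 43 45 44
f 44 45 46
f 44 46 28
f 45 25 47
f 45 47 46
f 46 47 48
f 46 48 28
f 47 25 49
f 47 49 48
f 48 49 50
f 48 50 28
f 49 25 51
f 49 51 50
f 50 51 52
f 50 52 28
f 51 25 53
f 51 53 52
f 52 53 54
f 52 54 28
f 53 25 55
f 53 55 54
f 54 55 56
f 54 56 28
f 55 25 26
f 55 26 56
f 56 26 27
f 56 27 28
f 58 57 60
f 58 60 59
f 60 57 61
f 60 61 59
f 61 57 62
f 61 62 59
f 62 57 63
f 62 63 59
f 63 57 64
f 63 64 59
f 64 57 65
f 64 65 59
f 65 57 66
f 65 66 59
f 66 57 58
f 66 58 59
f 68 67 70
f 68 70 69
f 70 67 71
f 70 71 69
f 71 67 72
f 71 72 69
f 72 67 73
f 72 73 69
f 73 67 74
f 73 74 69
f 74 67 75
f 74 75 69
f 75 67 76
f 75 76 69
f 76 67 77
f 76 77 69
f 77 67 78
f 77 78 69
f 78 67 79
f 78 79 69
f 79 67 80
f 79 80 69
f 80 67 81
f 80 81 69
f 81 67 82
f 81 82 69
f 82 67 83
f 82 83 69
f 83 67 68
f 83 68 69
f 85 87 84
f 88 85 84
f 84 87 86
f 86 88 84
f 85 91 87
f 89 85 88
f 89 91 85
f 87 91 86
f 90 88 86
f 86 91 90
f 90 89 88
f 91 89 90



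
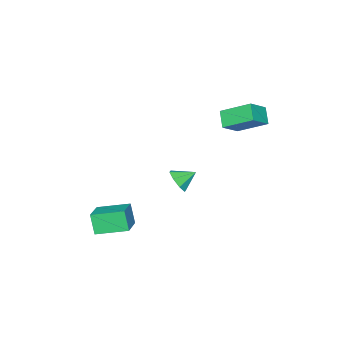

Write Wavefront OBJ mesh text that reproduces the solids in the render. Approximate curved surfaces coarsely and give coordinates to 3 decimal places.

v -2.525 -0.059 1.182
v -3.041 -0.633 1.834
v -3.026 1.384 2.058
v -3.541 0.81 2.709
v -1.479 -0.15 1.931
v -1.994 -0.724 2.582
v -1.979 1.293 2.806
v -2.495 0.719 3.458
v 0.711 -1.064 -1.112
v 1.209 -0.539 -1.014
v 0.029 -0.516 -0.588
v 0.91 -0.466 -1.48
v 0.494 -0.743 -1.731
v 0.206 -1.208 -1.619
v 0.213 -1.589 -1.21
v 0.512 -1.663 -0.744
v 0.928 -1.386 -0.493
v 1.216 -0.92 -0.605
v 3.176 -3.76 -4.274
v 2.991 -4.195 -3.193
v 2.256 -2.42 -3.893
v 2.071 -2.854 -2.812
v 4.389 -3.066 -3.788
v 4.204 -3.5 -2.707
v 3.469 -1.725 -3.407
v 3.284 -2.16 -2.326
f 2 4 1
f 5 2 1
f 1 4 3
f 3 5 1
f 2 8 4
f 6 2 5
f 6 8 2
f 4 8 3
f 7 5 3
f 3 8 7
f 7 6 5
f 8 6 7
f 10 9 12
f 10 12 11
f 12 9 13
f 12 13 11
f 13 9 14
f 13 14 11
f 14 9 15
f 14 15 11
f 15 9 16
f 15 16 11
f 16 9 17
f 16 17 11
f 17 9 18
f 17 18 11
f 18 9 10
f 18 10 11
f 20 22 19
f 23 20 19
f 19 22 21
f 21 23 19
f 20 26 22
f 24 20 23
f 24 26 20
f 22 26 21
f 25 23 21
f 21 26 25
f 25 24 23
f 26 24 25



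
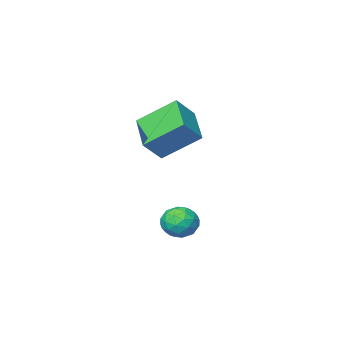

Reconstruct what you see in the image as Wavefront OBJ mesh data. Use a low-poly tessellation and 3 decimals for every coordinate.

v -4.188 -3.697 2.011
v -3.229 -3.669 2.961
v -3.42 -1.936 1.187
v -2.462 -1.909 2.137
v -2.878 -4.871 0.723
v -1.92 -4.844 1.673
v -2.111 -3.111 -0.101
v -1.152 -3.083 0.849
v -2.709 -1.073 -3.213
v -1.851 -0.942 -2.958
v -2.329 -2.338 -3.842
v -1.471 -2.207 -3.587
v -2.106 -2.383 -2.967
v -2.34 -1.601 -2.578
v -1.84 -1.679 -4.222
v -2.074 -0.897 -3.833
v -1.314 -1.317 -3.581
v -1.478 -1.752 -2.806
v -2.702 -1.528 -3.994
v -2.866 -1.963 -3.219
v -2.313 -0.896 -3.03
v -1.867 -2.384 -3.77
v -2.24 -2.487 -3.406
v -1.736 -2.41 -3.256
v -2.601 -1.284 -2.807
v -2.097 -1.207 -2.657
v -2.246 -2.054 -2.663
v -2.083 -2.073 -4.143
v -1.579 -1.996 -3.993
v -2.444 -0.87 -3.544
v -1.94 -0.793 -3.394
v -1.934 -1.226 -4.137
v -1.493 -1.04 -3.247
v -1.27 -1.783 -3.617
v -1.487 -1.473 -3.99
v -1.625 -1.013 -3.761
v -1.59 -1.296 -2.791
v -1.367 -2.039 -3.161
v -1.74 -2.143 -2.796
v -1.878 -1.683 -2.568
v -1.274 -1.516 -3.157
v -2.813 -1.241 -3.639
v -2.59 -1.984 -4.009
v -2.302 -1.597 -4.232
v -2.44 -1.137 -4.004
v -2.91 -1.497 -3.183
v -2.687 -2.24 -3.553
v -2.555 -2.267 -3.039
v -2.693 -1.807 -2.81
v -2.906 -1.764 -3.643
f 2 4 1
f 5 2 1
f 1 4 3
f 3 5 1
f 2 8 4
f 6 2 5
f 6 8 2
f 4 8 3
f 7 5 3
f 3 8 7
f 7 6 5
f 8 6 7
f 9 46 25
f 46 20 49
f 25 49 14
f 46 49 25
f 9 25 21
f 25 14 26
f 21 26 10
f 25 26 21
f 9 21 30
f 21 10 31
f 30 31 16
f 21 31 30
f 9 30 42
f 30 16 45
f 42 45 19
f 30 45 42
f 9 42 46
f 42 19 50
f 46 50 20
f 42 50 46
f 10 26 37
f 26 14 40
f 37 40 18
f 26 40 37
f 14 49 27
f 49 20 48
f 27 48 13
f 49 48 27
f 20 50 47
f 50 19 43
f 47 43 11
f 50 43 47
f 19 45 44
f 45 16 32
f 44 32 15
f 45 32 44
f 16 31 36
f 31 10 33
f 36 33 17
f 31 33 36
f 12 38 24
f 38 18 39
f 24 39 13
f 38 39 24
f 12 24 22
f 24 13 23
f 22 23 11
f 24 23 22
f 12 22 29
f 22 11 28
f 29 28 15
f 22 28 29
f 12 29 34
f 29 15 35
f 34 35 17
f 29 35 34
f 12 34 38
f 34 17 41
f 38 41 18
f 34 41 38
f 13 39 27
f 39 18 40
f 27 40 14
f 39 40 27
f 11 23 47
f 23 13 48
f 47 48 20
f 23 48 47
f 15 28 44
f 28 11 43
f 44 43 19
f 28 43 44
f 17 35 36
f 35 15 32
f 36 32 16
f 35 32 36
f 18 41 37
f 41 17 33
f 37 33 10
f 41 33 37



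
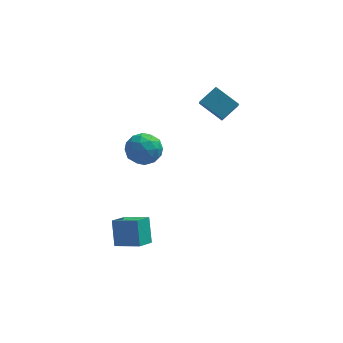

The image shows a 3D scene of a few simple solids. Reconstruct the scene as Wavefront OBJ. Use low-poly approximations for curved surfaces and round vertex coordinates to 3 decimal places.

v 2.448 2.698 2.217
v 2.514 1.667 3.162
v 1.118 3.419 3.098
v 1.184 2.387 4.042
v 3.336 3.433 2.958
v 3.402 2.401 3.902
v 2.006 4.153 3.838
v 2.072 3.122 4.783
v -2.241 0.285 2.154
v -1.591 -0.138 1.34
v -1.909 -1.182 3.18
v -1.259 -1.605 2.366
v -0.923 -0.697 2.939
v -1.128 0.21 2.304
v -2.372 -1.53 2.216
v -2.577 -0.623 1.581
v -1.672 -1.26 1.377
v -0.776 -0.745 1.824
v -2.724 -0.575 2.696
v -1.828 -0.06 3.143
v -1.945 0.202 1.657
v -1.555 -1.522 2.863
v -1.358 -0.988 3.2
v -0.976 -1.237 2.721
v -1.673 0.407 2.224
v -1.291 0.158 1.745
v -0.899 -0.17 2.685
v -2.209 -1.478 2.775
v -1.827 -1.727 2.296
v -2.524 -0.083 1.799
v -2.142 -0.332 1.32
v -2.601 -1.15 1.835
v -1.61 -0.706 1.2
v -1.415 -1.568 1.803
v -2.069 -1.524 1.715
v -2.19 -0.991 1.342
v -1.084 -0.403 1.463
v -0.889 -1.265 2.066
v -0.692 -0.732 2.403
v -0.812 -0.199 2.03
v -1.132 -1.062 1.485
v -2.611 -0.055 2.454
v -2.416 -0.917 3.057
v -2.688 -1.121 2.49
v -2.808 -0.588 2.117
v -2.085 0.248 2.717
v -1.89 -0.614 3.32
v -1.31 -0.329 3.178
v -1.431 0.204 2.805
v -2.368 -0.258 3.035
v -3.235 -3.293 -4.026
v -3.432 -2.385 -2.602
v -2.644 -2.291 -4.583
v -2.841 -1.383 -3.159
v -1.799 -3.837 -3.481
v -1.996 -2.929 -2.057
v -1.208 -2.835 -4.038
v -1.405 -1.927 -2.614
f 2 4 1
f 5 2 1
f 1 4 3
f 3 5 1
f 2 8 4
f 6 2 5
f 6 8 2
f 4 8 3
f 7 5 3
f 3 8 7
f 7 6 5
f 8 6 7
f 9 46 25
f 46 20 49
f 25 49 14
f 46 49 25
f 9 25 21
f 25 14 26
f 21 26 10
f 25 26 21
f 9 21 30
f 21 10 31
f 30 31 16
f 21 31 30
f 9 30 42
f 30 16 45
f 42 45 19
f 30 45 42
f 9 42 46
f 42 19 50
f 46 50 20
f 42 50 46
f 10 26 37
f 26 14 40
f 37 40 18
f 26 40 37
f 14 49 27
f 49 20 48
f 27 48 13
f 49 48 27
f 20 50 47
f 50 19 43
f 47 43 11
f 50 43 47
f 19 45 44
f 45 16 32
f 44 32 15
f 45 32 44
f 16 31 36
f 31 10 33
f 36 33 17
f 31 33 36
f 12 38 24
f 38 18 39
f 24 39 13
f 38 39 24
f 12 24 22
f 24 13 23
f 22 23 11
f 24 23 22
f 12 22 29
f 22 11 28
f 29 28 15
f 22 28 29
f 12 29 34
f 29 15 35
f 34 35 17
f 29 35 34
f 12 34 38
f 34 17 41
f 38 41 18
f 34 41 38
f 13 39 27
f 39 18 40
f 27 40 14
f 39 40 27
f 11 23 47
f 23 13 48
f 47 48 20
f 23 48 47
f 15 28 44
f 28 11 43
f 44 43 19
f 28 43 44
f 17 35 36
f 35 15 32
f 36 32 16
f 35 32 36
f 18 41 37
f 41 17 33
f 37 33 10
f 41 33 37
f 52 54 51
f 55 52 51
f 51 54 53
f 53 55 51
f 52 58 54
f 56 52 55
f 56 58 52
f 54 58 53
f 57 55 53
f 53 58 57
f 57 56 55
f 58 56 57



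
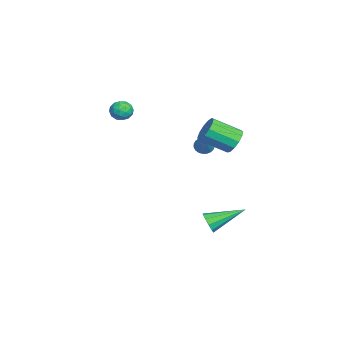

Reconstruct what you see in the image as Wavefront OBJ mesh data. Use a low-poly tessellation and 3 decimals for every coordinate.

v 3.572 4.135 2.398
v 3.863 3.783 1.766
v 3.938 2.332 2.61
v 3.648 2.685 3.242
v 4.208 3.933 1.994
v 4.283 2.482 2.837
v 4.351 4.148 2.35
v 4.426 2.697 3.193
v 4.247 4.358 2.721
v 4.322 2.907 3.565
v 3.928 4.498 2.99
v 4.004 3.047 3.834
v 3.497 4.523 3.071
v 3.572 3.072 3.915
v 3.09 4.424 2.939
v 3.165 2.974 3.782
v 2.836 4.234 2.634
v 2.911 2.784 3.478
v 2.815 4.013 2.255
v 2.891 2.562 3.099
v 3.035 3.83 1.922
v 3.111 2.38 2.765
v 3.426 3.745 1.739
v 3.501 2.294 2.583
v 2.115 2.546 1.282
v 2.343 2.9 0.961
v 3.205 2.674 2.198
v 2.22 3.029 1.09
v 2.078 3.074 1.252
v 1.943 3.028 1.42
v 1.837 2.899 1.564
v 1.779 2.709 1.659
v 1.78 2.49 1.689
v 1.838 2.282 1.649
v 1.944 2.119 1.545
v 2.08 2.03 1.396
v 2.221 2.03 1.227
v 2.344 2.12 1.068
v 2.428 2.283 0.945
v 2.457 2.492 0.881
v 2.427 2.71 0.887
v -0.166 -1.466 2.703
v 0.322 -1.423 2.257
v 0.438 -2.117 3.303
v 0.926 -2.074 2.857
v 0.766 -1.547 3.225
v 0.393 -1.145 2.854
v 0.367 -2.395 2.706
v -0.006 -1.993 2.335
v 0.652 -1.997 2.259
v 0.898 -1.473 2.58
v -0.138 -2.067 2.98
v 0.108 -1.543 3.301
v 0.025 -1.387 2.427
v 0.735 -2.153 3.133
v 0.641 -1.843 3.349
v 0.928 -1.818 3.087
v 0.066 -1.224 2.778
v 0.353 -1.198 2.517
v 0.614 -1.271 3.085
v 0.407 -2.342 3.043
v 0.694 -2.316 2.782
v -0.168 -1.722 2.473
v 0.119 -1.697 2.211
v 0.146 -2.269 2.475
v 0.506 -1.7 2.167
v 0.861 -2.082 2.519
v 0.533 -2.271 2.43
v 0.313 -2.035 2.212
v 0.651 -1.391 2.356
v 1.006 -1.774 2.708
v 0.912 -1.464 2.924
v 0.692 -1.228 2.706
v 0.845 -1.729 2.357
v -0.246 -1.766 2.852
v 0.109 -2.149 3.204
v 0.068 -2.312 2.854
v -0.152 -2.076 2.636
v -0.101 -1.458 3.041
v 0.254 -1.84 3.393
v 0.447 -1.505 3.348
v 0.227 -1.269 3.13
v -0.085 -1.811 3.203
v 2.827 2.808 -3.927
v 3.221 2.689 -3.411
v 2.353 4.672 -3.133
v 3.444 2.869 -3.701
v 3.432 3.026 -4.077
v 3.188 3.1 -4.396
v 2.807 3.062 -4.536
v 2.433 2.928 -4.442
v 2.21 2.747 -4.152
v 2.223 2.59 -3.776
v 2.466 2.517 -3.457
v 2.848 2.554 -3.318
f 2 1 5
f 2 5 3
f 3 5 6
f 3 6 4
f 5 1 7
f 5 7 6
f 6 7 8
f 6 8 4
f 7 1 9
f 7 9 8
f 8 9 10
f 8 10 4
f 9 1 11
f 9 11 10
f 10 11 12
f 10 12 4
f 11 1 13
f 11 13 12
f 12 13 14
f 12 14 4
f 13 1 15
f 13 15 14
f 14 15 16
f 14 16 4
f 15 1 17
f 15 17 16
f 16 17 18
f 16 18 4
f 17 1 19
f 17 19 18
f 18 19 20
f 18 20 4
f 19 1 21
f 19 21 20
f 20 21 22
f 20 22 4
f 21 1 23
f 21 23 22
f 22 23 24
f 22 24 4
f 23 1 2
f 23 2 24
f 24 2 3
f 24 3 4
f 26 25 28
f 26 28 27
f 28 25 29
f 28 29 27
f 29 25 30
f 29 30 27
f 30 25 31
f 30 31 27
f 31 25 32
f 31 32 27
f 32 25 33
f 32 33 27
f 33 25 34
f 33 34 27
f 34 25 35
f 34 35 27
f 35 25 36
f 35 36 27
f 36 25 37
f 36 37 27
f 37 25 38
f 37 38 27
f 38 25 39
f 38 39 27
f 39 25 40
f 39 40 27
f 40 25 41
f 40 41 27
f 41 25 26
f 41 26 27
f 42 79 58
f 79 53 82
f 58 82 47
f 79 82 58
f 42 58 54
f 58 47 59
f 54 59 43
f 58 59 54
f 42 54 63
f 54 43 64
f 63 64 49
f 54 64 63
f 42 63 75
f 63 49 78
f 75 78 52
f 63 78 75
f 42 75 79
f 75 52 83
f 79 83 53
f 75 83 79
f 43 59 70
f 59 47 73
f 70 73 51
f 59 73 70
f 47 82 60
f 82 53 81
f 60 81 46
f 82 81 60
f 53 83 80
f 83 52 76
f 80 76 44
f 83 76 80
f 52 78 77
f 78 49 65
f 77 65 48
f 78 65 77
f 49 64 69
f 64 43 66
f 69 66 50
f 64 66 69
f 45 71 57
f 71 51 72
f 57 72 46
f 71 72 57
f 45 57 55
f 57 46 56
f 55 56 44
f 57 56 55
f 45 55 62
f 55 44 61
f 62 61 48
f 55 61 62
f 45 62 67
f 62 48 68
f 67 68 50
f 62 68 67
f 45 67 71
f 67 50 74
f 71 74 51
f 67 74 71
f 46 72 60
f 72 51 73
f 60 73 47
f 72 73 60
f 44 56 80
f 56 46 81
f 80 81 53
f 56 81 80
f 48 61 77
f 61 44 76
f 77 76 52
f 61 76 77
f 50 68 69
f 68 48 65
f 69 65 49
f 68 65 69
f 51 74 70
f 74 50 66
f 70 66 43
f 74 66 70
f 85 84 87
f 85 87 86
f 87 84 88
f 87 88 86
f 88 84 89
f 88 89 86
f 89 84 90
f 89 90 86
f 90 84 91
f 90 91 86
f 91 84 92
f 91 92 86
f 92 84 93
f 92 93 86
f 93 84 94
f 93 94 86
f 94 84 95
f 94 95 86
f 95 84 85
f 95 85 86



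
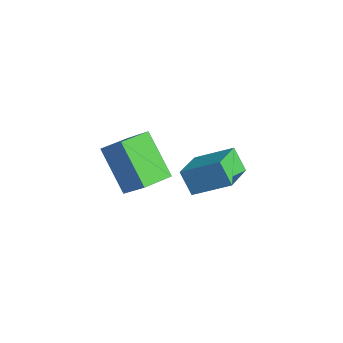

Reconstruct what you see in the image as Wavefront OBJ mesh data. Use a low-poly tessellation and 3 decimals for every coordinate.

v -1.704 -2.573 2.329
v -0.818 -2.363 3.229
v -1.799 -1.381 2.145
v -0.914 -1.171 3.044
v -0.326 -2.669 0.996
v 0.559 -2.459 1.895
v -0.422 -1.477 0.811
v 0.464 -1.267 1.711
v 1.454 -1.104 3.367
v 2.13 -2.241 3.795
v 2.408 -0.26 4.102
v 3.083 -1.397 4.53
v 2.017 -1.063 2.59
v 2.692 -2.2 3.018
v 2.97 -0.219 3.325
v 3.646 -1.356 3.753
f 2 4 1
f 5 2 1
f 1 4 3
f 3 5 1
f 2 8 4
f 6 2 5
f 6 8 2
f 4 8 3
f 7 5 3
f 3 8 7
f 7 6 5
f 8 6 7
f 10 12 9
f 13 10 9
f 9 12 11
f 11 13 9
f 10 16 12
f 14 10 13
f 14 16 10
f 12 16 11
f 15 13 11
f 11 16 15
f 15 14 13
f 16 14 15



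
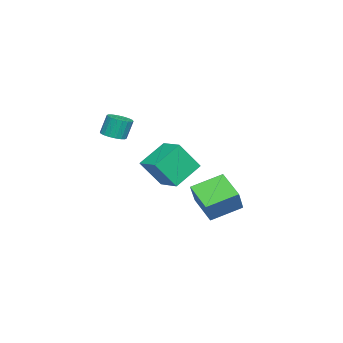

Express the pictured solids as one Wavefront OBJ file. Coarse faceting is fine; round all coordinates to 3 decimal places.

v -3.831 -1.866 -4.333
v -4.822 -0.46 -3.625
v -2.874 -0.726 -5.254
v -3.865 0.679 -4.545
v -2.695 -1.739 -2.995
v -3.686 -0.334 -2.286
v -1.738 -0.6 -3.915
v -2.729 0.806 -3.207
v 0.495 -2.151 -1.731
v -0.816 -1.385 -0.746
v 1.346 -1.065 -1.444
v 0.035 -0.298 -0.459
v 1.105 -3.022 -0.241
v -0.206 -2.255 0.744
v 1.956 -1.935 0.046
v 0.645 -1.169 1.031
v 1.749 -4.11 1.673
v 2.397 -4.048 1.787
v 2.178 -3.767 2.88
v 1.531 -3.83 2.767
v 2.319 -3.778 1.702
v 2.1 -3.497 2.796
v 2.128 -3.573 1.611
v 1.909 -3.293 2.705
v 1.863 -3.475 1.533
v 1.644 -3.195 2.627
v 1.575 -3.503 1.483
v 1.356 -3.223 2.576
v 1.321 -3.651 1.47
v 1.102 -3.371 2.563
v 1.153 -3.89 1.497
v 0.934 -3.61 2.591
v 1.102 -4.173 1.56
v 0.883 -3.892 2.653
v 1.18 -4.443 1.644
v 0.961 -4.162 2.738
v 1.371 -4.647 1.735
v 1.152 -4.367 2.829
v 1.636 -4.745 1.813
v 1.417 -4.465 2.907
v 1.924 -4.717 1.864
v 1.705 -4.437 2.957
v 2.178 -4.569 1.877
v 1.959 -4.289 2.97
v 2.346 -4.33 1.849
v 2.127 -4.05 2.943
f 2 4 1
f 5 2 1
f 1 4 3
f 3 5 1
f 2 8 4
f 6 2 5
f 6 8 2
f 4 8 3
f 7 5 3
f 3 8 7
f 7 6 5
f 8 6 7
f 10 12 9
f 13 10 9
f 9 12 11
f 11 13 9
f 10 16 12
f 14 10 13
f 14 16 10
f 12 16 11
f 15 13 11
f 11 16 15
f 15 14 13
f 16 14 15
f 18 17 21
f 18 21 19
f 19 21 22
f 19 22 20
f 21 17 23
f 21 23 22
f 22 23 24
f 22 24 20
f 23 17 25
f 23 25 24
f 24 25 26
f 24 26 20
f 25 17 27
f 25 27 26
f 26 27 28
f 26 28 20
f 27 17 29
f 27 29 28
f 28 29 30
f 28 30 20
f 29 17 31
f 29 31 30
f 30 31 32
f 30 32 20
f 31 17 33
f 31 33 32
f 32 33 34
f 32 34 20
f 33 17 35
f 33 35 34
f 34 35 36
f 34 36 20
f 35 17 37
f 35 37 36
f 36 37 38
f 36 38 20
f 37 17 39
f 37 39 38
f 38 39 40
f 38 40 20
f 39 17 41
f 39 41 40
f 40 41 42
f 40 42 20
f 41 17 43
f 41 43 42
f 42 43 44
f 42 44 20
f 43 17 45
f 43 45 44
f 44 45 46
f 44 46 20
f 45 17 18
f 45 18 46
f 46 18 19
f 46 19 20



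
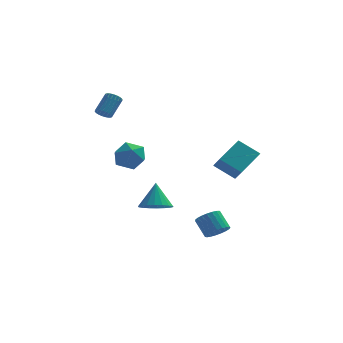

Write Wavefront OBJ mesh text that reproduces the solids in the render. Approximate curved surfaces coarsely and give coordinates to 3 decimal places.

v -2.851 0.267 1.352
v -2.201 0.393 0.523
v -1.879 -1.033 1.917
v -1.229 -0.907 1.088
v -1.265 -0.169 1.85
v -1.866 0.634 1.501
v -2.214 -1.274 0.939
v -2.815 -0.471 0.59
v -1.807 -0.56 0.267
v -1.221 0.123 0.83
v -2.859 -0.763 1.61
v -2.273 -0.08 2.173
v 4.187 -1.219 0.326
v 2.967 -0.869 1.198
v 3.848 -0.375 -0.488
v 2.628 -0.025 0.384
v 5.252 0.125 1.276
v 4.032 0.475 2.148
v 4.913 0.969 0.462
v 3.693 1.319 1.334
v -0.521 -2.932 -1.653
v 0.279 -2.434 -1.92
v -0.539 -2.108 -0.167
v -0.046 -2.18 -2.065
v -0.464 -2.076 -2.127
v -0.895 -2.141 -2.096
v -1.251 -2.363 -1.977
v -1.462 -2.698 -1.794
v -1.488 -3.079 -1.583
v -1.322 -3.431 -1.386
v -0.997 -3.684 -1.242
v -0.578 -3.788 -1.18
v -0.148 -3.723 -1.211
v 0.208 -3.501 -1.33
v 0.42 -3.166 -1.513
v 0.445 -2.786 -1.723
v 2.878 -2.224 -3.878
v 3.33 -1.618 -4.069
v 2.773 -0.909 -3.132
v 2.322 -1.516 -2.942
v 3.071 -1.571 -4.258
v 2.514 -0.862 -3.322
v 2.778 -1.637 -4.382
v 2.222 -0.928 -3.445
v 2.503 -1.805 -4.419
v 1.946 -1.096 -3.482
v 2.293 -2.045 -4.362
v 1.736 -1.337 -3.425
v 2.184 -2.317 -4.221
v 1.627 -1.608 -3.285
v 2.195 -2.572 -4.022
v 1.638 -1.863 -3.085
v 2.324 -2.767 -3.797
v 1.767 -2.058 -2.86
v 2.549 -2.869 -3.587
v 1.992 -2.16 -2.65
v 2.831 -2.859 -3.427
v 2.274 -2.15 -2.49
v 3.121 -2.739 -3.345
v 2.565 -2.03 -2.408
v 3.369 -2.53 -3.355
v 2.813 -1.821 -2.418
v 3.533 -2.269 -3.456
v 2.976 -1.56 -2.519
v 3.583 -2 -3.63
v 3.026 -1.291 -2.693
v 3.511 -1.769 -3.847
v 2.954 -1.06 -2.91
v -3.679 2.882 3.349
v -3.306 2.5 3.48
v -2.748 3.396 4.503
v -3.121 3.778 4.371
v -3.197 2.618 3.317
v -2.639 3.515 4.34
v -3.172 2.782 3.16
v -2.614 3.679 4.182
v -3.235 2.963 3.035
v -2.677 3.86 4.058
v -3.374 3.13 2.964
v -2.816 4.027 3.987
v -3.566 3.255 2.96
v -3.008 4.151 3.983
v -3.778 3.314 3.023
v -3.22 4.211 4.046
v -3.972 3.299 3.143
v -3.414 4.196 4.166
v -4.116 3.212 3.298
v -3.558 4.108 4.32
v -4.184 3.067 3.461
v -3.626 3.964 4.484
v -4.165 2.891 3.606
v -3.607 3.787 4.628
v -4.062 2.713 3.705
v -3.504 3.609 4.728
v -3.892 2.564 3.743
v -3.335 3.461 4.766
v -3.686 2.47 3.713
v -3.128 3.367 4.736
v -3.479 2.447 3.62
v -2.921 3.344 4.643
f 1 12 6
f 1 6 2
f 1 2 8
f 1 8 11
f 1 11 12
f 2 6 10
f 6 12 5
f 12 11 3
f 11 8 7
f 8 2 9
f 4 10 5
f 4 5 3
f 4 3 7
f 4 7 9
f 4 9 10
f 5 10 6
f 3 5 12
f 7 3 11
f 9 7 8
f 10 9 2
f 14 16 13
f 17 14 13
f 13 16 15
f 15 17 13
f 14 20 16
f 18 14 17
f 18 20 14
f 16 20 15
f 19 17 15
f 15 20 19
f 19 18 17
f 20 18 19
f 22 21 24
f 22 24 23
f 24 21 25
f 24 25 23
f 25 21 26
f 25 26 23
f 26 21 27
f 26 27 23
f 27 21 28
f 27 28 23
f 28 21 29
f 28 29 23
f 29 21 30
f 29 30 23
f 30 21 31
f 30 31 23
f 31 21 32
f 31 32 23
f 32 21 33
f 32 33 23
f 33 21 34
f 33 34 23
f 34 21 35
f 34 35 23
f 35 21 36
f 35 36 23
f 36 21 22
f 36 22 23
f 38 37 41
f 38 41 39
f 39 41 42
f 39 42 40
f 41 37 43
f 41 43 42
f 42 43 44
f 42 44 40
f 43 37 45
f 43 45 44
f 44 45 46
f 44 46 40
f 45 37 47
f 45 47 46
f 46 47 48
f 46 48 40
f 47 37 49
f 47 49 48
f 48 49 50
f 48 50 40
f 49 37 51
f 49 51 50
f 50 51 52
f 50 52 40
f 51 37 53
f 51 53 52
f 52 53 54
f 52 54 40
f 53 37 55
f 53 55 54
f 54 55 56
f 54 56 40
f 55 37 57
f 55 57 56
f 56 57 58
f 56 58 40
f 57 37 59
f 57 59 58
f 58 59 60
f 58 60 40
f 59 37 61
f 59 61 60
f 60 61 62
f 60 62 40
f 61 37 63
f 61 63 62
f 62 63 64
f 62 64 40
f 63 37 65
f 63 65 64
f 64 65 66
f 64 66 40
f 65 37 67
f 65 67 66
f 66 67 68
f 66 68 40
f 67 37 38
f 67 38 68
f 68 38 39
f 68 39 40
f 70 69 73
f 70 73 71
f 71 73 74
f 71 74 72
f 73 69 75
f 73 75 74
f 74 75 76
f 74 76 72
f 75 69 77
f 75 77 76
f 76 77 78
f 76 78 72
f 77 69 79
f 77 79 78
f 78 79 80
f 78 80 72
f 79 69 81
f 79 81 80
f 80 81 82
f 80 82 72
f 81 69 83
f 81 83 82
f 82 83 84
f 82 84 72
f 83 69 85
f 83 85 84
f 84 85 86
f 84 86 72
f 85 69 87
f 85 87 86
f 86 87 88
f 86 88 72
f 87 69 89
f 87 89 88
f 88 89 90
f 88 90 72
f 89 69 91
f 89 91 90
f 90 91 92
f 90 92 72
f 91 69 93
f 91 93 92
f 92 93 94
f 92 94 72
f 93 69 95
f 93 95 94
f 94 95 96
f 94 96 72
f 95 69 97
f 95 97 96
f 96 97 98
f 96 98 72
f 97 69 99
f 97 99 98
f 98 99 100
f 98 100 72
f 99 69 70
f 99 70 100
f 100 70 71
f 100 71 72



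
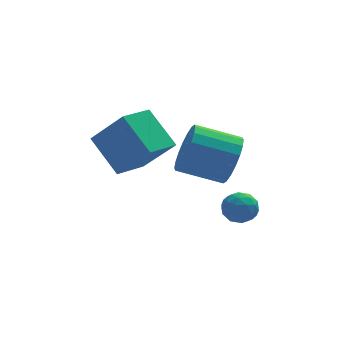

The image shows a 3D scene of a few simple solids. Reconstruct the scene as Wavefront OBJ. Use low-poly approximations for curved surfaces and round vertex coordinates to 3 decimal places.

v -1.551 -3.872 1.854
v -0.47 -4.679 3.318
v -2.363 -2.704 3.098
v -1.283 -3.511 4.561
v -0.497 -2.889 1.619
v 0.583 -3.696 3.082
v -1.31 -1.721 2.862
v -0.229 -2.528 4.326
v 2.721 -3.146 1.826
v 3.14 -2.661 2.72
v 1.439 -2.348 3.347
v 1.019 -2.834 2.454
v 3.092 -2.288 2.405
v 1.391 -1.975 3.033
v 2.971 -2.086 1.976
v 1.27 -1.773 2.604
v 2.8 -2.094 1.518
v 1.099 -1.781 2.145
v 2.614 -2.31 1.12
v 0.913 -1.997 1.748
v 2.448 -2.692 0.862
v 0.747 -2.379 1.49
v 2.337 -3.164 0.795
v 0.636 -2.851 1.423
v 2.301 -3.632 0.933
v 0.6 -3.319 1.56
v 2.349 -4.005 1.247
v 0.648 -3.692 1.875
v 2.47 -4.207 1.676
v 0.769 -3.894 2.304
v 2.641 -4.199 2.135
v 0.94 -3.886 2.762
v 2.827 -3.983 2.532
v 1.126 -3.67 3.16
v 2.993 -3.601 2.79
v 1.292 -3.288 3.418
v 3.104 -3.129 2.857
v 1.403 -2.816 3.485
v 2.902 -2.757 -0.301
v 3.56 -3.11 -0.317
v 2.36 -3.75 -0.723
v 3.018 -4.103 -0.739
v 2.703 -3.929 -0.085
v 3.038 -3.315 0.176
v 2.882 -3.545 -1.216
v 3.217 -2.931 -0.955
v 3.547 -3.597 -0.882
v 3.437 -3.834 -0.183
v 2.483 -3.026 -0.857
v 2.373 -3.263 -0.158
v 3.279 -2.846 -0.272
v 2.641 -4.014 -0.768
v 2.456 -3.911 -0.384
v 2.843 -4.119 -0.393
v 2.972 -2.967 0.018
v 3.359 -3.174 0.009
v 2.855 -3.655 0.145
v 2.561 -3.686 -1.049
v 2.948 -3.893 -1.058
v 3.077 -2.741 -0.647
v 3.464 -2.949 -0.656
v 3.065 -3.205 -1.185
v 3.658 -3.34 -0.614
v 3.339 -3.924 -0.862
v 3.259 -3.596 -1.142
v 3.456 -3.235 -0.989
v 3.593 -3.479 -0.203
v 3.274 -4.063 -0.451
v 3.089 -3.96 -0.066
v 3.286 -3.599 0.087
v 3.586 -3.765 -0.535
v 2.646 -2.797 -0.589
v 2.327 -3.381 -0.837
v 2.634 -3.261 -1.127
v 2.831 -2.9 -0.974
v 2.581 -2.936 -0.178
v 2.262 -3.52 -0.426
v 2.464 -3.625 -0.051
v 2.661 -3.264 0.102
v 2.334 -3.095 -0.505
f 2 4 1
f 5 2 1
f 1 4 3
f 3 5 1
f 2 8 4
f 6 2 5
f 6 8 2
f 4 8 3
f 7 5 3
f 3 8 7
f 7 6 5
f 8 6 7
f 10 9 13
f 10 13 11
f 11 13 14
f 11 14 12
f 13 9 15
f 13 15 14
f 14 15 16
f 14 16 12
f 15 9 17
f 15 17 16
f 16 17 18
f 16 18 12
f 17 9 19
f 17 19 18
f 18 19 20
f 18 20 12
f 19 9 21
f 19 21 20
f 20 21 22
f 20 22 12
f 21 9 23
f 21 23 22
f 22 23 24
f 22 24 12
f 23 9 25
f 23 25 24
f 24 25 26
f 24 26 12
f 25 9 27
f 25 27 26
f 26 27 28
f 26 28 12
f 27 9 29
f 27 29 28
f 28 29 30
f 28 30 12
f 29 9 31
f 29 31 30
f 30 31 32
f 30 32 12
f 31 9 33
f 31 33 32
f 32 33 34
f 32 34 12
f 33 9 35
f 33 35 34
f 34 35 36
f 34 36 12
f 35 9 37
f 35 37 36
f 36 37 38
f 36 38 12
f 37 9 10
f 37 10 38
f 38 10 11
f 38 11 12
f 39 76 55
f 76 50 79
f 55 79 44
f 76 79 55
f 39 55 51
f 55 44 56
f 51 56 40
f 55 56 51
f 39 51 60
f 51 40 61
f 60 61 46
f 51 61 60
f 39 60 72
f 60 46 75
f 72 75 49
f 60 75 72
f 39 72 76
f 72 49 80
f 76 80 50
f 72 80 76
f 40 56 67
f 56 44 70
f 67 70 48
f 56 70 67
f 44 79 57
f 79 50 78
f 57 78 43
f 79 78 57
f 50 80 77
f 80 49 73
f 77 73 41
f 80 73 77
f 49 75 74
f 75 46 62
f 74 62 45
f 75 62 74
f 46 61 66
f 61 40 63
f 66 63 47
f 61 63 66
f 42 68 54
f 68 48 69
f 54 69 43
f 68 69 54
f 42 54 52
f 54 43 53
f 52 53 41
f 54 53 52
f 42 52 59
f 52 41 58
f 59 58 45
f 52 58 59
f 42 59 64
f 59 45 65
f 64 65 47
f 59 65 64
f 42 64 68
f 64 47 71
f 68 71 48
f 64 71 68
f 43 69 57
f 69 48 70
f 57 70 44
f 69 70 57
f 41 53 77
f 53 43 78
f 77 78 50
f 53 78 77
f 45 58 74
f 58 41 73
f 74 73 49
f 58 73 74
f 47 65 66
f 65 45 62
f 66 62 46
f 65 62 66
f 48 71 67
f 71 47 63
f 67 63 40
f 71 63 67



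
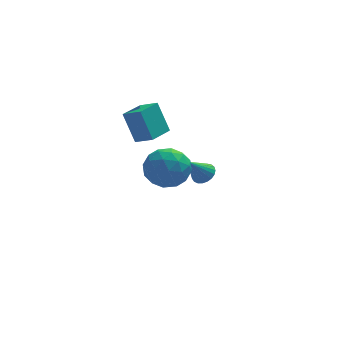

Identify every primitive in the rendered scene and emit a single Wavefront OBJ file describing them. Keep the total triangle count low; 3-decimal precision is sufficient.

v 0.149 1.451 0.571
v -0.397 2.114 2.243
v 1.142 2.607 0.437
v 0.596 3.27 2.109
v 0.964 0.81 1.091
v 0.418 1.473 2.763
v 1.957 1.966 0.957
v 1.411 2.629 2.629
v 3.958 3.864 -3.758
v 4.552 3.649 -3.413
v 3.042 3.416 -2.462
v 4.532 3.935 -3.328
v 4.412 4.21 -3.319
v 4.213 4.424 -3.385
v 3.971 4.541 -3.516
v 3.726 4.542 -3.689
v 3.522 4.425 -3.873
v 3.393 4.211 -4.038
v 3.362 3.937 -4.155
v 3.434 3.65 -4.203
v 3.597 3.4 -4.174
v 3.822 3.231 -4.073
v 4.071 3.171 -3.918
v 4.3 3.23 -3.735
v 4.47 3.399 -3.557
v 0.704 -1.678 1.003
v 1.523 -1.69 1.949
v 1.037 -3.65 0.691
v 1.856 -3.662 1.637
v 0.636 -3.508 1.867
v 0.43 -2.289 2.061
v 2.13 -3.051 0.579
v 1.924 -1.832 0.773
v 2.404 -2.538 1.687
v 1.481 -2.82 2.483
v 1.079 -2.52 0.157
v 0.156 -2.802 0.953
v 1.084 -1.511 1.504
v 1.476 -3.829 1.136
v 0.759 -3.739 1.272
v 1.24 -3.745 1.828
v 0.442 -1.863 1.569
v 0.923 -1.87 2.125
v 0.402 -2.938 2.077
v 1.637 -3.47 0.515
v 2.118 -3.477 1.071
v 1.32 -1.595 0.812
v 1.801 -1.601 1.368
v 2.158 -2.402 0.563
v 2.084 -2.016 1.906
v 2.279 -3.176 1.722
v 2.44 -2.817 1.1
v 2.319 -2.1 1.214
v 1.541 -2.182 2.374
v 1.737 -3.341 2.19
v 1.02 -3.251 2.326
v 0.899 -2.534 2.439
v 2.059 -2.681 2.219
v 0.823 -1.999 0.45
v 1.019 -3.158 0.266
v 1.661 -2.806 0.201
v 1.54 -2.089 0.314
v 0.281 -2.164 0.918
v 0.476 -3.324 0.734
v 0.241 -3.24 1.426
v 0.12 -2.523 1.54
v 0.501 -2.659 0.421
f 2 4 1
f 5 2 1
f 1 4 3
f 3 5 1
f 2 8 4
f 6 2 5
f 6 8 2
f 4 8 3
f 7 5 3
f 3 8 7
f 7 6 5
f 8 6 7
f 10 9 12
f 10 12 11
f 12 9 13
f 12 13 11
f 13 9 14
f 13 14 11
f 14 9 15
f 14 15 11
f 15 9 16
f 15 16 11
f 16 9 17
f 16 17 11
f 17 9 18
f 17 18 11
f 18 9 19
f 18 19 11
f 19 9 20
f 19 20 11
f 20 9 21
f 20 21 11
f 21 9 22
f 21 22 11
f 22 9 23
f 22 23 11
f 23 9 24
f 23 24 11
f 24 9 25
f 24 25 11
f 25 9 10
f 25 10 11
f 26 63 42
f 63 37 66
f 42 66 31
f 63 66 42
f 26 42 38
f 42 31 43
f 38 43 27
f 42 43 38
f 26 38 47
f 38 27 48
f 47 48 33
f 38 48 47
f 26 47 59
f 47 33 62
f 59 62 36
f 47 62 59
f 26 59 63
f 59 36 67
f 63 67 37
f 59 67 63
f 27 43 54
f 43 31 57
f 54 57 35
f 43 57 54
f 31 66 44
f 66 37 65
f 44 65 30
f 66 65 44
f 37 67 64
f 67 36 60
f 64 60 28
f 67 60 64
f 36 62 61
f 62 33 49
f 61 49 32
f 62 49 61
f 33 48 53
f 48 27 50
f 53 50 34
f 48 50 53
f 29 55 41
f 55 35 56
f 41 56 30
f 55 56 41
f 29 41 39
f 41 30 40
f 39 40 28
f 41 40 39
f 29 39 46
f 39 28 45
f 46 45 32
f 39 45 46
f 29 46 51
f 46 32 52
f 51 52 34
f 46 52 51
f 29 51 55
f 51 34 58
f 55 58 35
f 51 58 55
f 30 56 44
f 56 35 57
f 44 57 31
f 56 57 44
f 28 40 64
f 40 30 65
f 64 65 37
f 40 65 64
f 32 45 61
f 45 28 60
f 61 60 36
f 45 60 61
f 34 52 53
f 52 32 49
f 53 49 33
f 52 49 53
f 35 58 54
f 58 34 50
f 54 50 27
f 58 50 54

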